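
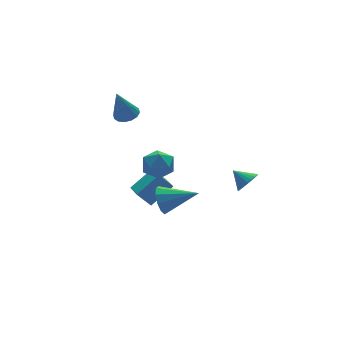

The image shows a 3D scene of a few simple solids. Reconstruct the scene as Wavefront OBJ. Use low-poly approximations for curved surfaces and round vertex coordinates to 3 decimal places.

v -1.612 -3.128 -0.696
v -1.191 -2.93 -1.383
v -0.128 -4.092 -0.064
v -1.104 -2.565 -1.033
v -1.211 -2.416 -0.554
v -1.471 -2.538 -0.129
v -1.785 -2.886 0.079
v -2.034 -3.326 -0.009
v -2.121 -3.691 -0.36
v -2.014 -3.84 -0.838
v -1.754 -3.717 -1.263
v -1.439 -3.37 -1.471
v -0.51 0.119 -3.707
v -1.058 0.592 -3.002
v -0.047 1.76 -4.45
v -0.594 2.233 -3.745
v 0.774 0.187 -2.755
v 0.227 0.66 -2.05
v 1.238 1.828 -3.498
v 0.69 2.301 -2.793
v -0.52 2.708 1.559
v 0.131 2.628 1.774
v -1.1 2.612 3.281
v 0.076 2.981 1.775
v -0.139 3.261 1.718
v -0.455 3.392 1.618
v -0.789 3.34 1.503
v -1.051 3.119 1.402
v -1.17 2.787 1.344
v -1.115 2.435 1.343
v -0.901 2.155 1.4
v -0.584 2.023 1.499
v -0.25 2.075 1.615
v 0.012 2.296 1.715
v -1.414 -0.82 -0.256
v -0.827 -0.134 -0.106
v -0.473 -1.766 0.386
v 0.114 -1.08 0.536
v -0.677 -1.114 0.994
v -1.259 -0.529 0.597
v -0.041 -1.371 -0.317
v -0.623 -0.786 -0.714
v 0.021 -0.475 -0.144
v -0.372 -0.316 0.667
v -0.928 -1.584 -0.387
v -1.321 -1.425 0.424
v 2.403 -4.358 -0.026
v 2.896 -3.933 -0.254
v 1.997 -3.602 0.506
v 2.708 -3.901 -0.443
v 2.473 -3.938 -0.569
v 2.227 -4.039 -0.613
v 2.008 -4.189 -0.567
v 1.849 -4.365 -0.438
v 1.775 -4.539 -0.248
v 1.796 -4.686 -0.023
v 1.909 -4.783 0.201
v 2.098 -4.815 0.391
v 2.333 -4.778 0.517
v 2.578 -4.677 0.56
v 2.797 -4.527 0.514
v 2.956 -4.351 0.386
v 3.031 -4.177 0.195
v 3.01 -4.03 -0.03
f 2 1 4
f 2 4 3
f 4 1 5
f 4 5 3
f 5 1 6
f 5 6 3
f 6 1 7
f 6 7 3
f 7 1 8
f 7 8 3
f 8 1 9
f 8 9 3
f 9 1 10
f 9 10 3
f 10 1 11
f 10 11 3
f 11 1 12
f 11 12 3
f 12 1 2
f 12 2 3
f 14 16 13
f 17 14 13
f 13 16 15
f 15 17 13
f 14 20 16
f 18 14 17
f 18 20 14
f 16 20 15
f 19 17 15
f 15 20 19
f 19 18 17
f 20 18 19
f 22 21 24
f 22 24 23
f 24 21 25
f 24 25 23
f 25 21 26
f 25 26 23
f 26 21 27
f 26 27 23
f 27 21 28
f 27 28 23
f 28 21 29
f 28 29 23
f 29 21 30
f 29 30 23
f 30 21 31
f 30 31 23
f 31 21 32
f 31 32 23
f 32 21 33
f 32 33 23
f 33 21 34
f 33 34 23
f 34 21 22
f 34 22 23
f 35 46 40
f 35 40 36
f 35 36 42
f 35 42 45
f 35 45 46
f 36 40 44
f 40 46 39
f 46 45 37
f 45 42 41
f 42 36 43
f 38 44 39
f 38 39 37
f 38 37 41
f 38 41 43
f 38 43 44
f 39 44 40
f 37 39 46
f 41 37 45
f 43 41 42
f 44 43 36
f 48 47 50
f 48 50 49
f 50 47 51
f 50 51 49
f 51 47 52
f 51 52 49
f 52 47 53
f 52 53 49
f 53 47 54
f 53 54 49
f 54 47 55
f 54 55 49
f 55 47 56
f 55 56 49
f 56 47 57
f 56 57 49
f 57 47 58
f 57 58 49
f 58 47 59
f 58 59 49
f 59 47 60
f 59 60 49
f 60 47 61
f 60 61 49
f 61 47 62
f 61 62 49
f 62 47 63
f 62 63 49
f 63 47 64
f 63 64 49
f 64 47 48
f 64 48 49



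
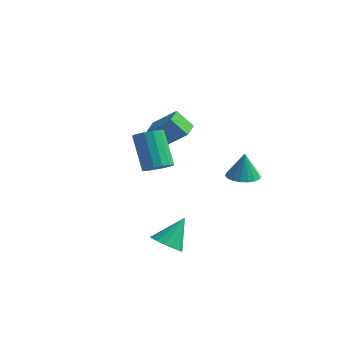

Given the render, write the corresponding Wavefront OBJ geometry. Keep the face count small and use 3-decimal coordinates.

v 3.81 -3.224 -2.118
v 4.356 -2.864 -2.525
v 4.05 -2.236 -0.922
v 4.047 -2.683 -2.612
v 3.684 -2.626 -2.587
v 3.35 -2.705 -2.454
v 3.121 -2.904 -2.244
v 3.05 -3.175 -2.006
v 3.153 -3.458 -1.793
v 3.406 -3.687 -1.655
v 3.752 -3.81 -1.623
v 4.111 -3.799 -1.704
v 4.401 -3.656 -1.881
v 4.556 -3.413 -2.112
v 4.54 -3.128 -2.344
v 2.988 -2.629 1.918
v 3.576 -2.618 2.279
v 2.64 -2.019 3.783
v 2.052 -2.031 3.422
v 3.55 -2.293 2.134
v 2.614 -1.694 3.638
v 3.374 -2.058 1.931
v 2.438 -1.459 3.435
v 3.095 -1.976 1.724
v 2.159 -1.377 3.228
v 2.786 -2.069 1.569
v 1.851 -1.47 3.074
v 2.532 -2.312 1.508
v 1.596 -1.713 3.012
v 2.4 -2.641 1.557
v 1.464 -2.042 3.061
v 2.426 -2.966 1.702
v 1.49 -2.367 3.206
v 2.602 -3.201 1.905
v 1.666 -2.602 3.409
v 2.881 -3.283 2.112
v 1.945 -2.684 3.616
v 3.189 -3.19 2.266
v 2.254 -2.591 3.771
v 3.444 -2.947 2.328
v 2.508 -2.348 3.832
v 3.805 2.565 -0.738
v 4.57 2.719 -0.756
v 3.815 2.675 0.618
v 4.427 3.034 -0.78
v 4.161 3.257 -0.796
v 3.824 3.342 -0.801
v 3.484 3.274 -0.793
v 3.207 3.065 -0.774
v 3.049 2.757 -0.748
v 3.041 2.411 -0.72
v 3.184 2.095 -0.695
v 3.45 1.873 -0.679
v 3.786 1.788 -0.675
v 4.126 1.856 -0.683
v 4.403 2.065 -0.701
v 4.561 2.373 -0.728
v 0.118 0.527 1.796
v 1.215 0.769 2.76
v -0.155 1.368 1.896
v 0.942 1.61 2.86
v 0.798 0.85 0.94
v 1.895 1.092 1.904
v 0.525 1.691 1.04
v 1.622 1.933 2.004
f 2 1 4
f 2 4 3
f 4 1 5
f 4 5 3
f 5 1 6
f 5 6 3
f 6 1 7
f 6 7 3
f 7 1 8
f 7 8 3
f 8 1 9
f 8 9 3
f 9 1 10
f 9 10 3
f 10 1 11
f 10 11 3
f 11 1 12
f 11 12 3
f 12 1 13
f 12 13 3
f 13 1 14
f 13 14 3
f 14 1 15
f 14 15 3
f 15 1 2
f 15 2 3
f 17 16 20
f 17 20 18
f 18 20 21
f 18 21 19
f 20 16 22
f 20 22 21
f 21 22 23
f 21 23 19
f 22 16 24
f 22 24 23
f 23 24 25
f 23 25 19
f 24 16 26
f 24 26 25
f 25 26 27
f 25 27 19
f 26 16 28
f 26 28 27
f 27 28 29
f 27 29 19
f 28 16 30
f 28 30 29
f 29 30 31
f 29 31 19
f 30 16 32
f 30 32 31
f 31 32 33
f 31 33 19
f 32 16 34
f 32 34 33
f 33 34 35
f 33 35 19
f 34 16 36
f 34 36 35
f 35 36 37
f 35 37 19
f 36 16 38
f 36 38 37
f 37 38 39
f 37 39 19
f 38 16 40
f 38 40 39
f 39 40 41
f 39 41 19
f 40 16 17
f 40 17 41
f 41 17 18
f 41 18 19
f 43 42 45
f 43 45 44
f 45 42 46
f 45 46 44
f 46 42 47
f 46 47 44
f 47 42 48
f 47 48 44
f 48 42 49
f 48 49 44
f 49 42 50
f 49 50 44
f 50 42 51
f 50 51 44
f 51 42 52
f 51 52 44
f 52 42 53
f 52 53 44
f 53 42 54
f 53 54 44
f 54 42 55
f 54 55 44
f 55 42 56
f 55 56 44
f 56 42 57
f 56 57 44
f 57 42 43
f 57 43 44
f 59 61 58
f 62 59 58
f 58 61 60
f 60 62 58
f 59 65 61
f 63 59 62
f 63 65 59
f 61 65 60
f 64 62 60
f 60 65 64
f 64 63 62
f 65 63 64



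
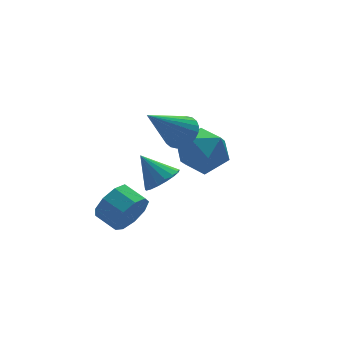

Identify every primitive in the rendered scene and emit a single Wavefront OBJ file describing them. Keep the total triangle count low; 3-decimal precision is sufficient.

v 0.484 -0.857 1.847
v 1.058 -0.399 1.757
v 0.036 -0.103 2.833
v 0.809 -0.266 1.542
v 0.485 -0.269 1.398
v 0.162 -0.406 1.356
v -0.088 -0.647 1.427
v -0.207 -0.936 1.594
v -0.168 -1.207 1.818
v 0.021 -1.397 2.05
v 0.316 -1.464 2.234
v 0.649 -1.392 2.33
v 0.944 -1.197 2.315
v 1.134 -0.925 2.193
v 1.175 -0.636 1.991
v 0.216 0.913 -1.034
v 0.522 1.278 -1.786
v 0.19 2.192 -1.477
v -0.116 1.827 -0.726
v -0.054 1.095 -1.863
v -0.385 2.009 -1.554
v -0.503 0.827 -1.552
v -0.835 1.741 -1.243
v -0.616 0.599 -0.999
v -0.948 1.513 -0.69
v -0.34 0.518 -0.462
v -0.672 1.432 -0.154
v 0.196 0.622 -0.193
v -0.135 1.536 0.115
v 0.742 0.862 -0.318
v 0.41 1.776 -0.009
v 1.041 1.126 -0.778
v 0.709 2.04 -0.469
v 0.954 1.29 -1.358
v 0.623 2.204 -1.049
v 2.298 0.951 2.654
v 2.82 1.082 3.191
v 0.802 0.789 4.146
v 2.729 1.357 3.13
v 2.573 1.571 2.997
v 2.375 1.691 2.811
v 2.165 1.698 2.602
v 1.976 1.591 2.4
v 1.835 1.387 2.237
v 1.766 1.116 2.137
v 1.777 0.821 2.117
v 1.867 0.545 2.177
v 2.024 0.331 2.311
v 2.222 0.212 2.496
v 2.431 0.205 2.706
v 2.621 0.312 2.907
v 2.761 0.516 3.07
v 2.831 0.786 3.17
v 3.005 2.537 0.933
v 3.957 2.366 1.507
v 3.343 1.054 -0.067
v 4.295 0.883 0.507
v 3.3 0.742 1.013
v 3.091 1.659 1.631
v 4.209 1.761 -0.191
v 4 2.678 0.427
v 4.701 1.887 0.813
v 4.139 1.257 1.557
v 3.161 2.163 -0.117
v 2.599 1.533 0.627
f 2 1 4
f 2 4 3
f 4 1 5
f 4 5 3
f 5 1 6
f 5 6 3
f 6 1 7
f 6 7 3
f 7 1 8
f 7 8 3
f 8 1 9
f 8 9 3
f 9 1 10
f 9 10 3
f 10 1 11
f 10 11 3
f 11 1 12
f 11 12 3
f 12 1 13
f 12 13 3
f 13 1 14
f 13 14 3
f 14 1 15
f 14 15 3
f 15 1 2
f 15 2 3
f 17 16 20
f 17 20 18
f 18 20 21
f 18 21 19
f 20 16 22
f 20 22 21
f 21 22 23
f 21 23 19
f 22 16 24
f 22 24 23
f 23 24 25
f 23 25 19
f 24 16 26
f 24 26 25
f 25 26 27
f 25 27 19
f 26 16 28
f 26 28 27
f 27 28 29
f 27 29 19
f 28 16 30
f 28 30 29
f 29 30 31
f 29 31 19
f 30 16 32
f 30 32 31
f 31 32 33
f 31 33 19
f 32 16 34
f 32 34 33
f 33 34 35
f 33 35 19
f 34 16 17
f 34 17 35
f 35 17 18
f 35 18 19
f 37 36 39
f 37 39 38
f 39 36 40
f 39 40 38
f 40 36 41
f 40 41 38
f 41 36 42
f 41 42 38
f 42 36 43
f 42 43 38
f 43 36 44
f 43 44 38
f 44 36 45
f 44 45 38
f 45 36 46
f 45 46 38
f 46 36 47
f 46 47 38
f 47 36 48
f 47 48 38
f 48 36 49
f 48 49 38
f 49 36 50
f 49 50 38
f 50 36 51
f 50 51 38
f 51 36 52
f 51 52 38
f 52 36 53
f 52 53 38
f 53 36 37
f 53 37 38
f 54 65 59
f 54 59 55
f 54 55 61
f 54 61 64
f 54 64 65
f 55 59 63
f 59 65 58
f 65 64 56
f 64 61 60
f 61 55 62
f 57 63 58
f 57 58 56
f 57 56 60
f 57 60 62
f 57 62 63
f 58 63 59
f 56 58 65
f 60 56 64
f 62 60 61
f 63 62 55



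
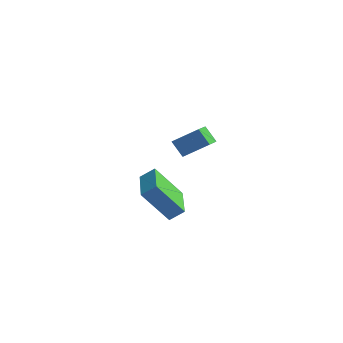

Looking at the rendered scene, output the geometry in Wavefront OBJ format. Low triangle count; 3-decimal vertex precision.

v 0.384 3.622 -2.159
v -0.625 3.011 -0.619
v 0.932 3.959 -1.667
v -0.076 3.348 -0.126
v 1.416 1.932 -2.154
v 0.408 1.321 -0.613
v 1.965 2.269 -1.661
v 0.956 1.658 -0.121
v 2.899 -0.519 4.009
v 3.844 -0.06 4.722
v 2.665 0.499 3.664
v 3.61 0.958 4.377
v 3.45 -0.618 3.343
v 4.395 -0.159 4.056
v 3.216 0.4 2.998
v 4.161 0.859 3.711
f 2 4 1
f 5 2 1
f 1 4 3
f 3 5 1
f 2 8 4
f 6 2 5
f 6 8 2
f 4 8 3
f 7 5 3
f 3 8 7
f 7 6 5
f 8 6 7
f 10 12 9
f 13 10 9
f 9 12 11
f 11 13 9
f 10 16 12
f 14 10 13
f 14 16 10
f 12 16 11
f 15 13 11
f 11 16 15
f 15 14 13
f 16 14 15



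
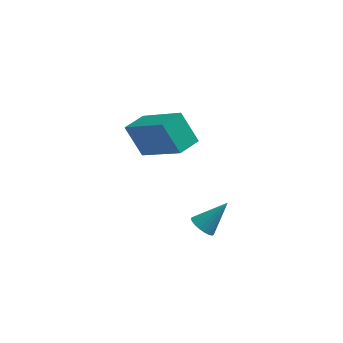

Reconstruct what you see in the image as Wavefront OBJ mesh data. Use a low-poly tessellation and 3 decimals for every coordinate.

v -2.863 -1.495 1.401
v -3.475 -1.03 2.425
v -2.311 -0.81 1.42
v -2.924 -0.345 2.444
v -1.516 -2.615 2.716
v -2.129 -2.15 3.74
v -0.965 -1.93 2.735
v -1.577 -1.465 3.759
v -0.786 -2.458 -1.459
v -0.452 -2.813 -1.572
v 0.026 -1.982 -0.561
v -0.398 -2.66 -1.702
v -0.411 -2.472 -1.79
v -0.489 -2.281 -1.82
v -0.618 -2.121 -1.788
v -0.776 -2.02 -1.699
v -0.936 -1.994 -1.569
v -1.07 -2.048 -1.419
v -1.154 -2.174 -1.276
v -1.175 -2.348 -1.165
v -1.129 -2.541 -1.104
v -1.023 -2.72 -1.105
v -0.876 -2.854 -1.167
v -0.713 -2.919 -1.279
v -0.564 -2.904 -1.423
f 2 4 1
f 5 2 1
f 1 4 3
f 3 5 1
f 2 8 4
f 6 2 5
f 6 8 2
f 4 8 3
f 7 5 3
f 3 8 7
f 7 6 5
f 8 6 7
f 10 9 12
f 10 12 11
f 12 9 13
f 12 13 11
f 13 9 14
f 13 14 11
f 14 9 15
f 14 15 11
f 15 9 16
f 15 16 11
f 16 9 17
f 16 17 11
f 17 9 18
f 17 18 11
f 18 9 19
f 18 19 11
f 19 9 20
f 19 20 11
f 20 9 21
f 20 21 11
f 21 9 22
f 21 22 11
f 22 9 23
f 22 23 11
f 23 9 24
f 23 24 11
f 24 9 25
f 24 25 11
f 25 9 10
f 25 10 11



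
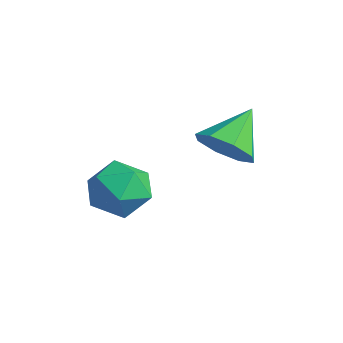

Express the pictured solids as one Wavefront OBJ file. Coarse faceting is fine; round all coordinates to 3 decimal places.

v -4.355 0.76 -2.974
v -3.334 0.993 -3.557
v -3.446 -0.593 -1.923
v -2.425 -0.36 -2.506
v -2.882 0.45 -1.751
v -3.444 1.287 -2.4
v -3.336 -0.887 -3.08
v -3.898 -0.05 -3.729
v -2.704 -0.025 -3.622
v -2.423 0.801 -2.801
v -4.357 -0.401 -2.679
v -4.076 0.425 -1.858
v -1.647 2.973 -0.862
v -1.022 3.657 -1.417
v -2.173 4.347 0.242
v -1.789 3.61 -1.723
v -2.472 3.19 -1.525
v -2.672 2.642 -0.939
v -2.272 2.288 -0.308
v -1.506 2.335 -0.002
v -0.822 2.756 -0.2
v -0.622 3.304 -0.786
f 1 12 6
f 1 6 2
f 1 2 8
f 1 8 11
f 1 11 12
f 2 6 10
f 6 12 5
f 12 11 3
f 11 8 7
f 8 2 9
f 4 10 5
f 4 5 3
f 4 3 7
f 4 7 9
f 4 9 10
f 5 10 6
f 3 5 12
f 7 3 11
f 9 7 8
f 10 9 2
f 14 13 16
f 14 16 15
f 16 13 17
f 16 17 15
f 17 13 18
f 17 18 15
f 18 13 19
f 18 19 15
f 19 13 20
f 19 20 15
f 20 13 21
f 20 21 15
f 21 13 22
f 21 22 15
f 22 13 14
f 22 14 15



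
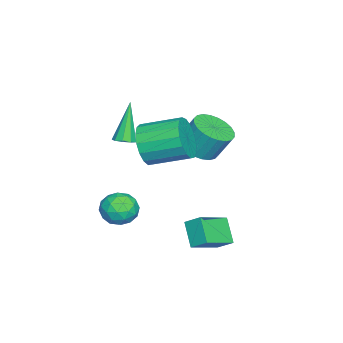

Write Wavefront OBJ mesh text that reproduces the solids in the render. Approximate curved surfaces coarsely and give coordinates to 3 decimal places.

v 0.531 -1.722 3.178
v 1.068 -1.96 4.072
v 0.866 -0.216 4.657
v 0.329 0.022 3.762
v 1.433 -1.808 3.747
v 1.231 -0.065 4.331
v 1.592 -1.637 3.291
v 1.39 0.107 3.876
v 1.507 -1.485 2.809
v 1.305 0.258 3.394
v 1.199 -1.388 2.412
v 0.997 0.356 2.996
v 0.738 -1.367 2.19
v 0.536 0.377 2.774
v 0.23 -1.427 2.194
v 0.028 0.317 2.779
v -0.21 -1.555 2.424
v -0.412 0.189 3.009
v -0.48 -1.721 2.826
v -0.682 0.022 3.411
v -0.518 -1.887 3.309
v -0.72 -0.144 3.894
v -0.316 -2.016 3.762
v -0.518 -0.272 4.347
v 0.08 -2.077 4.081
v -0.122 -0.333 4.665
v 0.58 -2.057 4.193
v 0.378 -0.313 4.777
v 2.339 0.466 0.033
v 2.486 1.166 0.545
v 1.075 1.243 -0.665
v 1.222 1.943 -0.153
v 3.138 0.957 -0.867
v 3.285 1.657 -0.355
v 1.874 1.734 -1.565
v 2.021 2.434 -1.053
v -2.634 -0.343 1.483
v -1.992 0.332 1.119
v -2.024 1.038 2.374
v -2.666 0.363 2.737
v -2.334 0.491 1.021
v -2.366 1.198 2.275
v -2.722 0.524 0.992
v -2.753 1.23 2.247
v -3.096 0.425 1.039
v -3.128 1.131 2.293
v -3.4 0.209 1.153
v -3.432 0.915 2.407
v -3.588 -0.092 1.317
v -3.62 0.614 2.572
v -3.63 -0.43 1.506
v -3.662 0.276 2.761
v -3.521 -0.755 1.692
v -3.553 -0.049 2.947
v -3.276 -1.018 1.846
v -3.308 -0.312 3.101
v -2.934 -1.178 1.945
v -2.966 -0.471 3.199
v -2.547 -1.21 1.973
v -2.578 -0.504 3.228
v -2.172 -1.111 1.927
v -2.204 -0.405 3.181
v -1.868 -0.895 1.813
v -1.9 -0.189 3.067
v -1.68 -0.594 1.648
v -1.712 0.112 2.903
v -1.638 -0.256 1.459
v -1.67 0.45 2.714
v -1.747 0.069 1.273
v -1.779 0.775 2.528
v -1.129 -3.147 2.233
v -0.651 -3.077 2.45
v -1.991 -3.133 4.127
v -0.803 -2.756 2.379
v -1.108 -2.618 2.239
v -1.423 -2.727 2.097
v -1.6 -3.033 2.018
v -1.557 -3.393 2.04
v -1.314 -3.637 2.153
v -0.985 -3.652 2.303
v -0.723 -3.431 2.42
v 1.191 -1.874 -0.784
v 1.782 -2.075 -0.144
v 0.678 -3.225 -0.736
v 1.269 -3.426 -0.096
v 0.593 -2.868 0.079
v 0.91 -2.033 0.05
v 1.55 -3.267 -0.93
v 1.867 -2.432 -0.959
v 2.003 -2.936 -0.234
v 1.412 -2.69 0.389
v 1.048 -2.61 -1.269
v 0.457 -2.364 -0.646
v 1.531 -1.856 -0.468
v 0.929 -3.444 -0.412
v 0.531 -3.116 -0.309
v 0.879 -3.235 0.067
v 1.019 -1.831 -0.354
v 1.366 -1.95 0.022
v 0.668 -2.416 0.153
v 1.094 -3.35 -0.902
v 1.441 -3.469 -0.526
v 1.581 -2.065 -0.947
v 1.929 -2.184 -0.571
v 1.792 -2.884 -1.033
v 2.009 -2.48 -0.145
v 1.707 -3.275 -0.117
v 1.873 -3.181 -0.607
v 2.059 -2.69 -0.624
v 1.661 -2.336 0.222
v 1.36 -3.13 0.249
v 0.963 -2.802 0.352
v 1.149 -2.311 0.335
v 1.792 -2.842 0.169
v 1.1 -2.17 -1.129
v 0.799 -2.964 -1.102
v 1.311 -2.989 -1.215
v 1.497 -2.498 -1.232
v 0.753 -2.025 -0.763
v 0.451 -2.82 -0.735
v 0.401 -2.61 -0.256
v 0.587 -2.119 -0.273
v 0.668 -2.458 -1.049
f 2 1 5
f 2 5 3
f 3 5 6
f 3 6 4
f 5 1 7
f 5 7 6
f 6 7 8
f 6 8 4
f 7 1 9
f 7 9 8
f 8 9 10
f 8 10 4
f 9 1 11
f 9 11 10
f 10 11 12
f 10 12 4
f 11 1 13
f 11 13 12
f 12 13 14
f 12 14 4
f 13 1 15
f 13 15 14
f 14 15 16
f 14 16 4
f 15 1 17
f 15 17 16
f 16 17 18
f 16 18 4
f 17 1 19
f 17 19 18
f 18 19 20
f 18 20 4
f 19 1 21
f 19 21 20
f 20 21 22
f 20 22 4
f 21 1 23
f 21 23 22
f 22 23 24
f 22 24 4
f 23 1 25
f 23 25 24
f 24 25 26
f 24 26 4
f 25 1 27
f 25 27 26
f 26 27 28
f 26 28 4
f 27 1 2
f 27 2 28
f 28 2 3
f 28 3 4
f 30 32 29
f 33 30 29
f 29 32 31
f 31 33 29
f 30 36 32
f 34 30 33
f 34 36 30
f 32 36 31
f 35 33 31
f 31 36 35
f 35 34 33
f 36 34 35
f 38 37 41
f 38 41 39
f 39 41 42
f 39 42 40
f 41 37 43
f 41 43 42
f 42 43 44
f 42 44 40
f 43 37 45
f 43 45 44
f 44 45 46
f 44 46 40
f 45 37 47
f 45 47 46
f 46 47 48
f 46 48 40
f 47 37 49
f 47 49 48
f 48 49 50
f 48 50 40
f 49 37 51
f 49 51 50
f 50 51 52
f 50 52 40
f 51 37 53
f 51 53 52
f 52 53 54
f 52 54 40
f 53 37 55
f 53 55 54
f 54 55 56
f 54 56 40
f 55 37 57
f 55 57 56
f 56 57 58
f 56 58 40
f 57 37 59
f 57 59 58
f 58 59 60
f 58 60 40
f 59 37 61
f 59 61 60
f 60 61 62
f 60 62 40
f 61 37 63
f 61 63 62
f 62 63 64
f 62 64 40
f 63 37 65
f 63 65 64
f 64 65 66
f 64 66 40
f 65 37 67
f 65 67 66
f 66 67 68
f 66 68 40
f 67 37 69
f 67 69 68
f 68 69 70
f 68 70 40
f 69 37 38
f 69 38 70
f 70 38 39
f 70 39 40
f 72 71 74
f 72 74 73
f 74 71 75
f 74 75 73
f 75 71 76
f 75 76 73
f 76 71 77
f 76 77 73
f 77 71 78
f 77 78 73
f 78 71 79
f 78 79 73
f 79 71 80
f 79 80 73
f 80 71 81
f 80 81 73
f 81 71 72
f 81 72 73
f 82 119 98
f 119 93 122
f 98 122 87
f 119 122 98
f 82 98 94
f 98 87 99
f 94 99 83
f 98 99 94
f 82 94 103
f 94 83 104
f 103 104 89
f 94 104 103
f 82 103 115
f 103 89 118
f 115 118 92
f 103 118 115
f 82 115 119
f 115 92 123
f 119 123 93
f 115 123 119
f 83 99 110
f 99 87 113
f 110 113 91
f 99 113 110
f 87 122 100
f 122 93 121
f 100 121 86
f 122 121 100
f 93 123 120
f 123 92 116
f 120 116 84
f 123 116 120
f 92 118 117
f 118 89 105
f 117 105 88
f 118 105 117
f 89 104 109
f 104 83 106
f 109 106 90
f 104 106 109
f 85 111 97
f 111 91 112
f 97 112 86
f 111 112 97
f 85 97 95
f 97 86 96
f 95 96 84
f 97 96 95
f 85 95 102
f 95 84 101
f 102 101 88
f 95 101 102
f 85 102 107
f 102 88 108
f 107 108 90
f 102 108 107
f 85 107 111
f 107 90 114
f 111 114 91
f 107 114 111
f 86 112 100
f 112 91 113
f 100 113 87
f 112 113 100
f 84 96 120
f 96 86 121
f 120 121 93
f 96 121 120
f 88 101 117
f 101 84 116
f 117 116 92
f 101 116 117
f 90 108 109
f 108 88 105
f 109 105 89
f 108 105 109
f 91 114 110
f 114 90 106
f 110 106 83
f 114 106 110



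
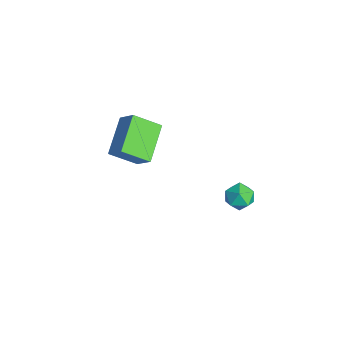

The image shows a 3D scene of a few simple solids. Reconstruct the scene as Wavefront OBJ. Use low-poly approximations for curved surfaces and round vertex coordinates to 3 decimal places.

v 2.706 2.982 -0.497
v 3.321 2.989 -0.132
v 2.939 1.911 -0.868
v 3.554 1.918 -0.503
v 2.931 1.9 -0.153
v 2.786 2.562 0.076
v 3.474 2.338 -1.076
v 3.329 3 -0.847
v 3.795 2.591 -0.49
v 3.459 2.321 0.081
v 2.801 2.579 -1.081
v 2.465 2.309 -0.51
v -1.749 -1.758 -1.205
v -3.192 -0.819 -0.332
v -1.476 -0.565 -2.037
v -2.918 0.375 -1.164
v -1.022 -1.375 -0.416
v -2.464 -0.435 0.457
v -0.748 -0.181 -1.248
v -2.191 0.758 -0.375
f 1 12 6
f 1 6 2
f 1 2 8
f 1 8 11
f 1 11 12
f 2 6 10
f 6 12 5
f 12 11 3
f 11 8 7
f 8 2 9
f 4 10 5
f 4 5 3
f 4 3 7
f 4 7 9
f 4 9 10
f 5 10 6
f 3 5 12
f 7 3 11
f 9 7 8
f 10 9 2
f 14 16 13
f 17 14 13
f 13 16 15
f 15 17 13
f 14 20 16
f 18 14 17
f 18 20 14
f 16 20 15
f 19 17 15
f 15 20 19
f 19 18 17
f 20 18 19



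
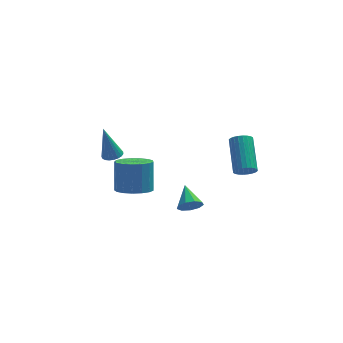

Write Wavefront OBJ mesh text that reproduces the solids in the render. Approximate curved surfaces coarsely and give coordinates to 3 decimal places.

v -2.201 -0.181 -0.854
v -1.491 0.361 -1.146
v -1.429 1.103 0.382
v -2.139 0.561 0.674
v -1.858 0.6 -1.248
v -1.796 1.343 0.28
v -2.304 0.661 -1.259
v -2.242 1.403 0.269
v -2.726 0.528 -1.178
v -2.664 1.271 0.351
v -3.028 0.233 -1.022
v -2.966 0.976 0.506
v -3.14 -0.157 -0.828
v -3.078 0.586 0.7
v -3.038 -0.552 -0.64
v -2.976 0.19 0.888
v -2.743 -0.863 -0.501
v -2.681 -0.121 1.027
v -2.325 -1.017 -0.443
v -2.263 -0.275 1.085
v -1.878 -0.98 -0.479
v -1.816 -0.238 1.049
v -1.505 -0.76 -0.601
v -1.443 -0.018 0.927
v -1.291 -0.407 -0.781
v -1.23 0.335 0.747
v -1.286 -0.003 -0.978
v -1.224 0.74 0.55
v 0.599 0.85 -3.079
v 0.789 0.552 -2.499
v 0.441 2.03 -2.421
v 1.161 0.724 -2.718
v 1.27 0.956 -3.107
v 1.065 1.138 -3.482
v 0.642 1.186 -3.669
v 0.199 1.077 -3.58
v -0.057 0.861 -3.257
v -0.006 0.641 -2.851
v 0.328 0.519 -2.551
v 2.721 -3.244 2.556
v 3.15 -3.445 2.873
v 3.127 -1.837 3.922
v 2.699 -1.636 3.604
v 3.261 -3.339 2.713
v 3.239 -1.731 3.761
v 3.29 -3.218 2.528
v 3.268 -1.61 3.577
v 3.232 -3.102 2.348
v 3.21 -1.493 3.396
v 3.097 -3.006 2.199
v 3.075 -1.398 3.248
v 2.904 -2.948 2.105
v 2.882 -1.339 3.153
v 2.684 -2.934 2.079
v 2.662 -1.326 3.128
v 2.469 -2.967 2.126
v 2.447 -1.359 3.174
v 2.293 -3.043 2.238
v 2.27 -1.435 3.287
v 2.181 -3.149 2.399
v 2.159 -1.541 3.447
v 2.152 -3.27 2.583
v 2.13 -1.662 3.632
v 2.21 -3.387 2.764
v 2.188 -1.778 3.812
v 2.345 -3.482 2.912
v 2.323 -1.874 3.961
v 2.538 -3.541 3.007
v 2.516 -1.932 4.055
v 2.758 -3.554 3.032
v 2.736 -1.946 4.081
v 2.973 -3.521 2.986
v 2.951 -1.913 4.034
v -3.008 3.929 -1.33
v -2.575 3.593 -1.211
v -3.432 4.051 0.57
v -2.477 3.804 -1.203
v -2.47 4.036 -1.216
v -2.556 4.25 -1.249
v -2.72 4.408 -1.296
v -2.934 4.484 -1.349
v -3.161 4.463 -1.398
v -3.361 4.35 -1.436
v -3.5 4.164 -1.455
v -3.554 3.938 -1.452
v -3.513 3.709 -1.429
v -3.385 3.519 -1.388
v -3.192 3.4 -1.337
v -2.967 3.372 -1.285
v -2.749 3.44 -1.24
f 2 1 5
f 2 5 3
f 3 5 6
f 3 6 4
f 5 1 7
f 5 7 6
f 6 7 8
f 6 8 4
f 7 1 9
f 7 9 8
f 8 9 10
f 8 10 4
f 9 1 11
f 9 11 10
f 10 11 12
f 10 12 4
f 11 1 13
f 11 13 12
f 12 13 14
f 12 14 4
f 13 1 15
f 13 15 14
f 14 15 16
f 14 16 4
f 15 1 17
f 15 17 16
f 16 17 18
f 16 18 4
f 17 1 19
f 17 19 18
f 18 19 20
f 18 20 4
f 19 1 21
f 19 21 20
f 20 21 22
f 20 22 4
f 21 1 23
f 21 23 22
f 22 23 24
f 22 24 4
f 23 1 25
f 23 25 24
f 24 25 26
f 24 26 4
f 25 1 27
f 25 27 26
f 26 27 28
f 26 28 4
f 27 1 2
f 27 2 28
f 28 2 3
f 28 3 4
f 30 29 32
f 30 32 31
f 32 29 33
f 32 33 31
f 33 29 34
f 33 34 31
f 34 29 35
f 34 35 31
f 35 29 36
f 35 36 31
f 36 29 37
f 36 37 31
f 37 29 38
f 37 38 31
f 38 29 39
f 38 39 31
f 39 29 30
f 39 30 31
f 41 40 44
f 41 44 42
f 42 44 45
f 42 45 43
f 44 40 46
f 44 46 45
f 45 46 47
f 45 47 43
f 46 40 48
f 46 48 47
f 47 48 49
f 47 49 43
f 48 40 50
f 48 50 49
f 49 50 51
f 49 51 43
f 50 40 52
f 50 52 51
f 51 52 53
f 51 53 43
f 52 40 54
f 52 54 53
f 53 54 55
f 53 55 43
f 54 40 56
f 54 56 55
f 55 56 57
f 55 57 43
f 56 40 58
f 56 58 57
f 57 58 59
f 57 59 43
f 58 40 60
f 58 60 59
f 59 60 61
f 59 61 43
f 60 40 62
f 60 62 61
f 61 62 63
f 61 63 43
f 62 40 64
f 62 64 63
f 63 64 65
f 63 65 43
f 64 40 66
f 64 66 65
f 65 66 67
f 65 67 43
f 66 40 68
f 66 68 67
f 67 68 69
f 67 69 43
f 68 40 70
f 68 70 69
f 69 70 71
f 69 71 43
f 70 40 72
f 70 72 71
f 71 72 73
f 71 73 43
f 72 40 41
f 72 41 73
f 73 41 42
f 73 42 43
f 75 74 77
f 75 77 76
f 77 74 78
f 77 78 76
f 78 74 79
f 78 79 76
f 79 74 80
f 79 80 76
f 80 74 81
f 80 81 76
f 81 74 82
f 81 82 76
f 82 74 83
f 82 83 76
f 83 74 84
f 83 84 76
f 84 74 85
f 84 85 76
f 85 74 86
f 85 86 76
f 86 74 87
f 86 87 76
f 87 74 88
f 87 88 76
f 88 74 89
f 88 89 76
f 89 74 90
f 89 90 76
f 90 74 75
f 90 75 76



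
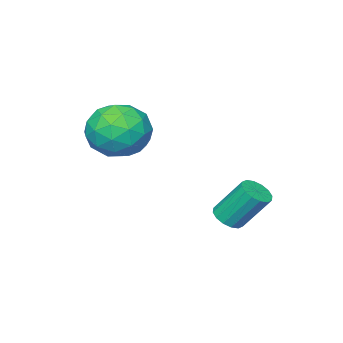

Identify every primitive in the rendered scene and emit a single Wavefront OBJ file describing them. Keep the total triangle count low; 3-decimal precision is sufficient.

v 0.769 1.975 -0.272
v 1.307 2.011 -0.12
v 0.909 2.8 1.104
v 0.371 2.765 0.952
v 1.26 2.244 -0.286
v 0.862 3.033 0.939
v 1.082 2.406 -0.448
v 0.684 3.195 0.777
v 0.82 2.452 -0.563
v 0.421 3.241 0.662
v 0.544 2.37 -0.6
v 0.146 3.159 0.625
v 0.329 2.183 -0.549
v -0.07 2.972 0.675
v 0.231 1.94 -0.424
v -0.167 2.729 0.8
v 0.278 1.707 -0.259
v -0.12 2.496 0.966
v 0.456 1.545 -0.097
v 0.058 2.334 1.128
v 0.719 1.499 0.018
v 0.32 2.288 1.243
v 0.994 1.581 0.055
v 0.596 2.37 1.28
v 1.21 1.768 0.005
v 0.811 2.557 1.229
v 2.143 0.101 3.401
v 3.01 0.75 3.435
v 3.19 -1.29 3.205
v 4.057 -0.641 3.239
v 3.46 -0.795 4.13
v 2.813 0.065 4.251
v 3.387 -0.605 2.389
v 2.74 0.255 2.51
v 3.779 0.313 2.81
v 3.824 0.196 3.886
v 2.376 -0.736 2.754
v 2.421 -0.853 3.83
v 2.484 0.548 3.435
v 3.716 -1.088 3.205
v 3.365 -1.178 3.728
v 3.874 -0.797 3.749
v 2.368 0.145 3.914
v 2.878 0.526 3.935
v 3.143 -0.382 4.343
v 3.322 -1.066 2.705
v 3.832 -0.685 2.726
v 2.326 0.257 2.891
v 2.835 0.638 2.912
v 3.057 -0.158 2.297
v 3.446 0.672 3.088
v 4.062 -0.146 2.973
v 3.668 -0.124 2.473
v 3.287 0.381 2.544
v 3.472 0.603 3.72
v 4.088 -0.215 3.605
v 3.737 -0.305 4.129
v 3.356 0.2 4.2
v 3.925 0.346 3.353
v 2.112 -0.325 3.035
v 2.728 -1.143 2.92
v 2.844 -0.74 2.44
v 2.463 -0.235 2.511
v 2.138 -0.394 3.667
v 2.754 -1.212 3.552
v 2.913 -0.921 4.096
v 2.532 -0.416 4.167
v 2.275 -0.886 3.287
f 2 1 5
f 2 5 3
f 3 5 6
f 3 6 4
f 5 1 7
f 5 7 6
f 6 7 8
f 6 8 4
f 7 1 9
f 7 9 8
f 8 9 10
f 8 10 4
f 9 1 11
f 9 11 10
f 10 11 12
f 10 12 4
f 11 1 13
f 11 13 12
f 12 13 14
f 12 14 4
f 13 1 15
f 13 15 14
f 14 15 16
f 14 16 4
f 15 1 17
f 15 17 16
f 16 17 18
f 16 18 4
f 17 1 19
f 17 19 18
f 18 19 20
f 18 20 4
f 19 1 21
f 19 21 20
f 20 21 22
f 20 22 4
f 21 1 23
f 21 23 22
f 22 23 24
f 22 24 4
f 23 1 25
f 23 25 24
f 24 25 26
f 24 26 4
f 25 1 2
f 25 2 26
f 26 2 3
f 26 3 4
f 27 64 43
f 64 38 67
f 43 67 32
f 64 67 43
f 27 43 39
f 43 32 44
f 39 44 28
f 43 44 39
f 27 39 48
f 39 28 49
f 48 49 34
f 39 49 48
f 27 48 60
f 48 34 63
f 60 63 37
f 48 63 60
f 27 60 64
f 60 37 68
f 64 68 38
f 60 68 64
f 28 44 55
f 44 32 58
f 55 58 36
f 44 58 55
f 32 67 45
f 67 38 66
f 45 66 31
f 67 66 45
f 38 68 65
f 68 37 61
f 65 61 29
f 68 61 65
f 37 63 62
f 63 34 50
f 62 50 33
f 63 50 62
f 34 49 54
f 49 28 51
f 54 51 35
f 49 51 54
f 30 56 42
f 56 36 57
f 42 57 31
f 56 57 42
f 30 42 40
f 42 31 41
f 40 41 29
f 42 41 40
f 30 40 47
f 40 29 46
f 47 46 33
f 40 46 47
f 30 47 52
f 47 33 53
f 52 53 35
f 47 53 52
f 30 52 56
f 52 35 59
f 56 59 36
f 52 59 56
f 31 57 45
f 57 36 58
f 45 58 32
f 57 58 45
f 29 41 65
f 41 31 66
f 65 66 38
f 41 66 65
f 33 46 62
f 46 29 61
f 62 61 37
f 46 61 62
f 35 53 54
f 53 33 50
f 54 50 34
f 53 50 54
f 36 59 55
f 59 35 51
f 55 51 28
f 59 51 55



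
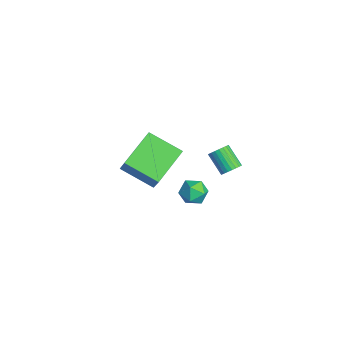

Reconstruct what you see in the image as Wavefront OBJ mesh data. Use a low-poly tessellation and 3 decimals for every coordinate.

v -2.534 -4.012 -2.823
v -3.758 -2.502 -1.976
v -1.444 -2.678 -3.624
v -2.668 -1.168 -2.777
v -1.692 -3.992 -1.643
v -2.916 -2.482 -0.796
v -0.602 -2.658 -2.444
v -1.826 -1.148 -1.597
v 3.517 -0.496 1.616
v 3.739 -0.224 1.985
v 2.885 -0.572 2.754
v 2.663 -0.844 2.384
v 3.614 -0.089 1.908
v 2.761 -0.437 2.676
v 3.475 -0.017 1.786
v 2.621 -0.365 2.554
v 3.341 -0.018 1.638
v 2.488 -0.366 2.406
v 3.235 -0.091 1.486
v 2.382 -0.439 2.255
v 3.172 -0.226 1.355
v 2.318 -0.574 2.123
v 3.161 -0.402 1.263
v 2.307 -0.75 2.031
v 3.204 -0.593 1.225
v 2.35 -0.941 1.993
v 3.295 -0.768 1.246
v 2.441 -1.116 2.015
v 3.419 -0.903 1.324
v 2.566 -1.251 2.092
v 3.559 -0.975 1.446
v 2.705 -1.323 2.214
v 3.692 -0.974 1.594
v 2.839 -1.322 2.362
v 3.798 -0.901 1.745
v 2.945 -1.249 2.514
v 3.862 -0.766 1.877
v 3.008 -1.114 2.645
v 3.873 -0.59 1.969
v 3.019 -0.938 2.737
v 3.83 -0.399 2.007
v 2.976 -0.747 2.775
v -1.504 -0.563 -3.866
v -0.985 -0.482 -3.292
v -0.715 -1.338 -4.468
v -0.196 -1.257 -3.894
v -0.861 -1.641 -3.767
v -1.348 -1.162 -3.394
v -0.352 -0.658 -4.366
v -0.839 -0.179 -3.993
v -0.273 -0.54 -3.601
v -0.587 -1.148 -3.23
v -1.113 -0.672 -4.53
v -1.427 -1.28 -4.159
f 2 4 1
f 5 2 1
f 1 4 3
f 3 5 1
f 2 8 4
f 6 2 5
f 6 8 2
f 4 8 3
f 7 5 3
f 3 8 7
f 7 6 5
f 8 6 7
f 10 9 13
f 10 13 11
f 11 13 14
f 11 14 12
f 13 9 15
f 13 15 14
f 14 15 16
f 14 16 12
f 15 9 17
f 15 17 16
f 16 17 18
f 16 18 12
f 17 9 19
f 17 19 18
f 18 19 20
f 18 20 12
f 19 9 21
f 19 21 20
f 20 21 22
f 20 22 12
f 21 9 23
f 21 23 22
f 22 23 24
f 22 24 12
f 23 9 25
f 23 25 24
f 24 25 26
f 24 26 12
f 25 9 27
f 25 27 26
f 26 27 28
f 26 28 12
f 27 9 29
f 27 29 28
f 28 29 30
f 28 30 12
f 29 9 31
f 29 31 30
f 30 31 32
f 30 32 12
f 31 9 33
f 31 33 32
f 32 33 34
f 32 34 12
f 33 9 35
f 33 35 34
f 34 35 36
f 34 36 12
f 35 9 37
f 35 37 36
f 36 37 38
f 36 38 12
f 37 9 39
f 37 39 38
f 38 39 40
f 38 40 12
f 39 9 41
f 39 41 40
f 40 41 42
f 40 42 12
f 41 9 10
f 41 10 42
f 42 10 11
f 42 11 12
f 43 54 48
f 43 48 44
f 43 44 50
f 43 50 53
f 43 53 54
f 44 48 52
f 48 54 47
f 54 53 45
f 53 50 49
f 50 44 51
f 46 52 47
f 46 47 45
f 46 45 49
f 46 49 51
f 46 51 52
f 47 52 48
f 45 47 54
f 49 45 53
f 51 49 50
f 52 51 44



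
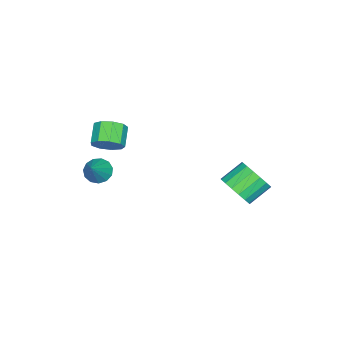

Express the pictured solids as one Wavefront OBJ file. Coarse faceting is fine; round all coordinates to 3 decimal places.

v 0.444 -2.335 0.984
v 0.981 -2.571 1.613
v 0.014 -2.882 2.324
v -0.524 -2.645 1.696
v 0.842 -2.003 1.671
v -0.126 -2.313 2.382
v 0.516 -1.59 1.408
v -0.452 -1.9 2.119
v 0.156 -1.525 0.947
v -0.811 -1.836 1.658
v -0.069 -1.84 0.503
v -1.036 -2.15 1.214
v -0.054 -2.386 0.285
v -1.021 -2.696 0.996
v 0.194 -2.908 0.394
v -0.774 -3.219 1.105
v 0.558 -3.162 0.779
v -0.409 -3.473 1.491
v 0.87 -3.029 1.261
v -0.098 -3.339 1.972
v -2.681 3.153 -2.96
v -2.212 2.814 -2.083
v -3.231 3.529 -1.263
v -3.699 3.867 -2.14
v -1.984 3.251 -2.181
v -3.003 3.966 -1.361
v -1.915 3.666 -2.456
v -2.934 4.38 -1.636
v -2.022 3.963 -2.847
v -3.041 4.677 -2.027
v -2.28 4.074 -3.264
v -3.298 4.789 -2.444
v -2.629 3.975 -3.612
v -3.648 4.689 -2.792
v -2.99 3.687 -3.81
v -4.009 4.401 -2.99
v -3.281 3.276 -3.813
v -4.299 3.991 -2.993
v -3.434 2.838 -3.621
v -4.452 3.552 -2.801
v -3.414 2.472 -3.277
v -4.433 3.186 -2.457
v -3.226 2.261 -2.861
v -4.245 2.976 -2.041
v -2.914 2.255 -2.468
v -3.932 2.97 -1.648
v -2.548 2.455 -2.187
v -3.567 3.169 -1.367
v 1.169 -2.513 -0.472
v 1.591 -3.037 -0.804
v 2.351 -2.287 0.672
v 1.695 -2.668 -0.984
v 1.631 -2.251 -1.001
v 1.421 -1.917 -0.85
v 1.131 -1.772 -0.579
v 0.853 -1.863 -0.274
v 0.675 -2.16 -0.032
v 0.655 -2.569 0.071
v 0.797 -2.961 0.001
v 1.058 -3.21 -0.219
v 1.354 -3.239 -0.519
f 2 1 5
f 2 5 3
f 3 5 6
f 3 6 4
f 5 1 7
f 5 7 6
f 6 7 8
f 6 8 4
f 7 1 9
f 7 9 8
f 8 9 10
f 8 10 4
f 9 1 11
f 9 11 10
f 10 11 12
f 10 12 4
f 11 1 13
f 11 13 12
f 12 13 14
f 12 14 4
f 13 1 15
f 13 15 14
f 14 15 16
f 14 16 4
f 15 1 17
f 15 17 16
f 16 17 18
f 16 18 4
f 17 1 19
f 17 19 18
f 18 19 20
f 18 20 4
f 19 1 2
f 19 2 20
f 20 2 3
f 20 3 4
f 22 21 25
f 22 25 23
f 23 25 26
f 23 26 24
f 25 21 27
f 25 27 26
f 26 27 28
f 26 28 24
f 27 21 29
f 27 29 28
f 28 29 30
f 28 30 24
f 29 21 31
f 29 31 30
f 30 31 32
f 30 32 24
f 31 21 33
f 31 33 32
f 32 33 34
f 32 34 24
f 33 21 35
f 33 35 34
f 34 35 36
f 34 36 24
f 35 21 37
f 35 37 36
f 36 37 38
f 36 38 24
f 37 21 39
f 37 39 38
f 38 39 40
f 38 40 24
f 39 21 41
f 39 41 40
f 40 41 42
f 40 42 24
f 41 21 43
f 41 43 42
f 42 43 44
f 42 44 24
f 43 21 45
f 43 45 44
f 44 45 46
f 44 46 24
f 45 21 47
f 45 47 46
f 46 47 48
f 46 48 24
f 47 21 22
f 47 22 48
f 48 22 23
f 48 23 24
f 50 49 52
f 50 52 51
f 52 49 53
f 52 53 51
f 53 49 54
f 53 54 51
f 54 49 55
f 54 55 51
f 55 49 56
f 55 56 51
f 56 49 57
f 56 57 51
f 57 49 58
f 57 58 51
f 58 49 59
f 58 59 51
f 59 49 60
f 59 60 51
f 60 49 61
f 60 61 51
f 61 49 50
f 61 50 51



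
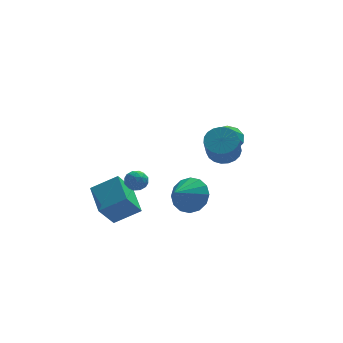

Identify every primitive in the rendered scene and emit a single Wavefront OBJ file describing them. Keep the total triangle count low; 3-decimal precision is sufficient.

v -4.887 -0.893 -3.711
v -3.496 -1.047 -2.894
v -5.031 0.869 -3.133
v -3.64 0.715 -2.316
v -4.06 -0.395 -5.024
v -2.669 -0.549 -4.207
v -4.204 1.367 -4.446
v -2.813 1.213 -3.629
v -3.808 -2.756 -0.606
v -3.373 -2.435 -0.281
v -3.307 -3.625 -0.419
v -2.872 -3.304 -0.094
v -3.457 -3.363 0.135
v -3.767 -2.826 0.019
v -2.913 -3.234 -0.719
v -3.223 -2.697 -0.835
v -2.82 -2.73 -0.351
v -3.156 -2.81 0.177
v -3.524 -3.25 -0.877
v -3.86 -3.33 -0.349
v -3.635 -2.519 -0.46
v -3.045 -3.541 -0.24
v -3.389 -3.576 -0.105
v -3.133 -3.387 0.086
v -3.866 -2.749 -0.283
v -3.61 -2.56 -0.093
v -3.659 -3.106 0.152
v -3.07 -3.5 -0.607
v -2.814 -3.311 -0.417
v -3.547 -2.673 -0.786
v -3.291 -2.484 -0.595
v -3.021 -2.954 -0.852
v -3.054 -2.504 -0.31
v -2.759 -3.015 -0.2
v -2.784 -2.974 -0.568
v -2.966 -2.658 -0.636
v -3.251 -2.551 0
v -2.956 -3.062 0.11
v -3.3 -3.096 0.245
v -3.482 -2.781 0.177
v -2.926 -2.725 -0.041
v -3.724 -2.998 -0.81
v -3.429 -3.509 -0.7
v -3.198 -3.279 -0.877
v -3.38 -2.964 -0.945
v -3.921 -3.045 -0.5
v -3.626 -3.556 -0.39
v -3.714 -3.402 -0.064
v -3.896 -3.086 -0.132
v -3.754 -3.335 -0.659
v -0.757 -3.257 -1.561
v 0.06 -3.861 -1.226
v -1.703 -4.083 -0.739
v 0.024 -3.451 -0.856
v -0.221 -2.989 -0.675
v -0.611 -2.599 -0.731
v -1.039 -2.385 -1.009
v -1.392 -2.405 -1.436
v -1.575 -2.654 -1.895
v -1.539 -3.064 -2.266
v -1.293 -3.526 -2.447
v -0.904 -3.916 -2.391
v -0.476 -4.13 -2.113
v -0.123 -4.11 -1.686
v 1.243 -1.648 0.415
v 2.075 -1.903 0.443
v 1.728 -2.887 1.772
v 0.897 -2.632 1.745
v 2.078 -1.613 0.659
v 1.731 -2.597 1.988
v 1.937 -1.329 0.833
v 1.59 -2.313 2.162
v 1.676 -1.099 0.934
v 1.329 -2.084 2.264
v 1.34 -0.965 0.946
v 0.993 -1.95 2.275
v 0.988 -0.949 0.866
v 0.641 -1.933 2.195
v 0.679 -1.054 0.708
v 0.333 -2.038 2.037
v 0.469 -1.261 0.5
v 0.122 -2.245 1.829
v 0.392 -1.535 0.277
v 0.045 -2.52 1.606
v 0.462 -1.829 0.077
v 0.116 -2.813 1.407
v 0.668 -2.091 -0.063
v 0.321 -3.076 1.266
v 0.973 -2.277 -0.121
v 0.626 -3.261 1.208
v 1.325 -2.354 -0.086
v 0.978 -3.338 1.243
v 1.662 -2.309 0.035
v 1.316 -3.293 1.364
v 1.928 -2.149 0.223
v 1.581 -3.134 1.552
v 2.413 2.89 -1.55
v 3.195 2.423 -1.675
v 1.987 1.75 0.05
v 3.306 2.862 -1.332
v 3.076 3.312 -1.072
v 2.593 3.602 -0.995
v 2.041 3.619 -1.129
v 1.63 3.358 -1.424
v 1.519 2.919 -1.767
v 1.749 2.468 -2.027
v 2.232 2.179 -2.105
v 2.785 2.162 -1.97
f 2 4 1
f 5 2 1
f 1 4 3
f 3 5 1
f 2 8 4
f 6 2 5
f 6 8 2
f 4 8 3
f 7 5 3
f 3 8 7
f 7 6 5
f 8 6 7
f 9 46 25
f 46 20 49
f 25 49 14
f 46 49 25
f 9 25 21
f 25 14 26
f 21 26 10
f 25 26 21
f 9 21 30
f 21 10 31
f 30 31 16
f 21 31 30
f 9 30 42
f 30 16 45
f 42 45 19
f 30 45 42
f 9 42 46
f 42 19 50
f 46 50 20
f 42 50 46
f 10 26 37
f 26 14 40
f 37 40 18
f 26 40 37
f 14 49 27
f 49 20 48
f 27 48 13
f 49 48 27
f 20 50 47
f 50 19 43
f 47 43 11
f 50 43 47
f 19 45 44
f 45 16 32
f 44 32 15
f 45 32 44
f 16 31 36
f 31 10 33
f 36 33 17
f 31 33 36
f 12 38 24
f 38 18 39
f 24 39 13
f 38 39 24
f 12 24 22
f 24 13 23
f 22 23 11
f 24 23 22
f 12 22 29
f 22 11 28
f 29 28 15
f 22 28 29
f 12 29 34
f 29 15 35
f 34 35 17
f 29 35 34
f 12 34 38
f 34 17 41
f 38 41 18
f 34 41 38
f 13 39 27
f 39 18 40
f 27 40 14
f 39 40 27
f 11 23 47
f 23 13 48
f 47 48 20
f 23 48 47
f 15 28 44
f 28 11 43
f 44 43 19
f 28 43 44
f 17 35 36
f 35 15 32
f 36 32 16
f 35 32 36
f 18 41 37
f 41 17 33
f 37 33 10
f 41 33 37
f 52 51 54
f 52 54 53
f 54 51 55
f 54 55 53
f 55 51 56
f 55 56 53
f 56 51 57
f 56 57 53
f 57 51 58
f 57 58 53
f 58 51 59
f 58 59 53
f 59 51 60
f 59 60 53
f 60 51 61
f 60 61 53
f 61 51 62
f 61 62 53
f 62 51 63
f 62 63 53
f 63 51 64
f 63 64 53
f 64 51 52
f 64 52 53
f 66 65 69
f 66 69 67
f 67 69 70
f 67 70 68
f 69 65 71
f 69 71 70
f 70 71 72
f 70 72 68
f 71 65 73
f 71 73 72
f 72 73 74
f 72 74 68
f 73 65 75
f 73 75 74
f 74 75 76
f 74 76 68
f 75 65 77
f 75 77 76
f 76 77 78
f 76 78 68
f 77 65 79
f 77 79 78
f 78 79 80
f 78 80 68
f 79 65 81
f 79 81 80
f 80 81 82
f 80 82 68
f 81 65 83
f 81 83 82
f 82 83 84
f 82 84 68
f 83 65 85
f 83 85 84
f 84 85 86
f 84 86 68
f 85 65 87
f 85 87 86
f 86 87 88
f 86 88 68
f 87 65 89
f 87 89 88
f 88 89 90
f 88 90 68
f 89 65 91
f 89 91 90
f 90 91 92
f 90 92 68
f 91 65 93
f 91 93 92
f 92 93 94
f 92 94 68
f 93 65 95
f 93 95 94
f 94 95 96
f 94 96 68
f 95 65 66
f 95 66 96
f 96 66 67
f 96 67 68
f 98 97 100
f 98 100 99
f 100 97 101
f 100 101 99
f 101 97 102
f 101 102 99
f 102 97 103
f 102 103 99
f 103 97 104
f 103 104 99
f 104 97 105
f 104 105 99
f 105 97 106
f 105 106 99
f 106 97 107
f 106 107 99
f 107 97 108
f 107 108 99
f 108 97 98
f 108 98 99



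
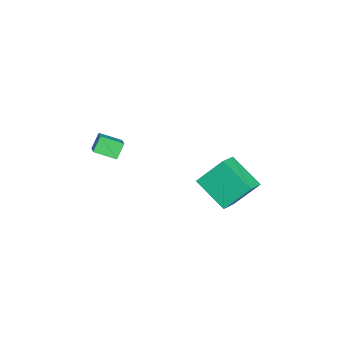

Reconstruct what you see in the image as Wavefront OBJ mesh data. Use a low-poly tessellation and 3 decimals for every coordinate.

v -1.722 2.321 -2.394
v -2.049 3.62 -0.963
v -0.681 3.861 -3.553
v -1.008 5.159 -2.121
v -0.452 1.941 -1.759
v -0.779 3.239 -0.327
v 0.589 3.48 -2.917
v 0.262 4.779 -1.486
v -0.385 -2.955 1.502
v 1.058 -2.594 2.423
v -0.398 -1.784 1.064
v 1.046 -1.424 1.985
v 0.174 -3.236 0.735
v 1.618 -2.876 1.656
v 0.162 -2.066 0.297
v 1.605 -1.705 1.218
f 2 4 1
f 5 2 1
f 1 4 3
f 3 5 1
f 2 8 4
f 6 2 5
f 6 8 2
f 4 8 3
f 7 5 3
f 3 8 7
f 7 6 5
f 8 6 7
f 10 12 9
f 13 10 9
f 9 12 11
f 11 13 9
f 10 16 12
f 14 10 13
f 14 16 10
f 12 16 11
f 15 13 11
f 11 16 15
f 15 14 13
f 16 14 15



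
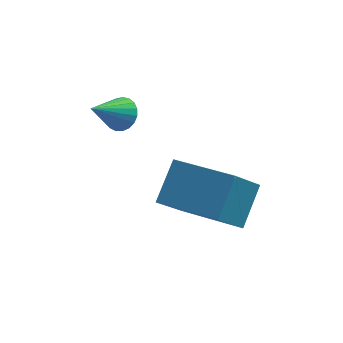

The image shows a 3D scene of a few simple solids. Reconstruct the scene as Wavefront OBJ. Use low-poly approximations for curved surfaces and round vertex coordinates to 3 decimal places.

v -0.912 -5.177 -3.285
v -0.423 -4.221 -2.402
v -2.455 -4.018 -3.684
v -1.965 -3.063 -2.801
v -0.215 -4.597 -4.299
v 0.275 -3.642 -3.416
v -1.757 -3.439 -4.698
v -1.268 -2.483 -3.815
v -3.311 -2.089 -1.745
v -2.966 -2.504 -1.733
v -4.089 -2.711 -0.895
v -2.888 -2.374 -1.567
v -2.884 -2.195 -1.432
v -2.953 -1.997 -1.351
v -3.085 -1.815 -1.338
v -3.255 -1.681 -1.396
v -3.435 -1.617 -1.514
v -3.594 -1.635 -1.672
v -3.704 -1.731 -1.842
v -3.745 -1.889 -1.996
v -3.712 -2.081 -2.107
v -3.61 -2.275 -2.155
v -3.455 -2.437 -2.132
v -3.276 -2.538 -2.042
v -3.103 -2.562 -1.901
f 2 4 1
f 5 2 1
f 1 4 3
f 3 5 1
f 2 8 4
f 6 2 5
f 6 8 2
f 4 8 3
f 7 5 3
f 3 8 7
f 7 6 5
f 8 6 7
f 10 9 12
f 10 12 11
f 12 9 13
f 12 13 11
f 13 9 14
f 13 14 11
f 14 9 15
f 14 15 11
f 15 9 16
f 15 16 11
f 16 9 17
f 16 17 11
f 17 9 18
f 17 18 11
f 18 9 19
f 18 19 11
f 19 9 20
f 19 20 11
f 20 9 21
f 20 21 11
f 21 9 22
f 21 22 11
f 22 9 23
f 22 23 11
f 23 9 24
f 23 24 11
f 24 9 25
f 24 25 11
f 25 9 10
f 25 10 11



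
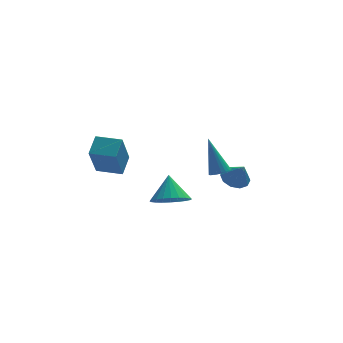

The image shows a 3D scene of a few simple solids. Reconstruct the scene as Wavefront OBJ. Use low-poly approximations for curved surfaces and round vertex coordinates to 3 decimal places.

v 1.662 -2.351 2.601
v 2.123 -2.517 2.774
v 1.258 -1.629 4.379
v 2.17 -2.331 2.709
v 2.14 -2.147 2.628
v 2.037 -1.995 2.542
v 1.876 -1.897 2.466
v 1.683 -1.868 2.41
v 1.487 -1.912 2.384
v 1.318 -2.023 2.39
v 1.2 -2.184 2.429
v 1.154 -2.371 2.494
v 1.184 -2.554 2.575
v 1.287 -2.706 2.661
v 1.448 -2.805 2.737
v 1.641 -2.834 2.793
v 1.837 -2.789 2.819
v 2.006 -2.678 2.813
v 3.302 2.107 -0.299
v 3.799 1.691 -0.677
v 3.598 1.553 0.699
v 4.015 2.074 -0.529
v 3.959 2.469 -0.293
v 3.652 2.726 -0.06
v 3.212 2.746 0.082
v 2.806 2.523 0.078
v 2.589 2.141 -0.07
v 2.645 1.746 -0.306
v 2.952 1.489 -0.539
v 3.393 1.468 -0.681
v -0.028 0.616 -0.671
v 0.934 0.499 -0.629
v 0.028 1.504 0.511
v 0.907 0.801 -0.854
v 0.737 1.075 -1.052
v 0.45 1.28 -1.192
v 0.091 1.383 -1.253
v -0.286 1.369 -1.225
v -0.624 1.241 -1.113
v -0.871 1.017 -0.933
v -0.99 0.733 -0.714
v -0.962 0.43 -0.488
v -0.792 0.156 -0.29
v -0.506 -0.048 -0.15
v -0.147 -0.151 -0.089
v 0.23 -0.138 -0.117
v 0.568 -0.009 -0.23
v 0.815 0.214 -0.409
v -3.151 2.981 0.31
v -3.616 1.905 2.065
v -2.714 3.841 0.953
v -3.178 2.766 2.708
v -1.982 2.414 0.272
v -2.446 1.339 2.027
v -1.544 3.275 0.915
v -2.009 2.199 2.67
f 2 1 4
f 2 4 3
f 4 1 5
f 4 5 3
f 5 1 6
f 5 6 3
f 6 1 7
f 6 7 3
f 7 1 8
f 7 8 3
f 8 1 9
f 8 9 3
f 9 1 10
f 9 10 3
f 10 1 11
f 10 11 3
f 11 1 12
f 11 12 3
f 12 1 13
f 12 13 3
f 13 1 14
f 13 14 3
f 14 1 15
f 14 15 3
f 15 1 16
f 15 16 3
f 16 1 17
f 16 17 3
f 17 1 18
f 17 18 3
f 18 1 2
f 18 2 3
f 20 19 22
f 20 22 21
f 22 19 23
f 22 23 21
f 23 19 24
f 23 24 21
f 24 19 25
f 24 25 21
f 25 19 26
f 25 26 21
f 26 19 27
f 26 27 21
f 27 19 28
f 27 28 21
f 28 19 29
f 28 29 21
f 29 19 30
f 29 30 21
f 30 19 20
f 30 20 21
f 32 31 34
f 32 34 33
f 34 31 35
f 34 35 33
f 35 31 36
f 35 36 33
f 36 31 37
f 36 37 33
f 37 31 38
f 37 38 33
f 38 31 39
f 38 39 33
f 39 31 40
f 39 40 33
f 40 31 41
f 40 41 33
f 41 31 42
f 41 42 33
f 42 31 43
f 42 43 33
f 43 31 44
f 43 44 33
f 44 31 45
f 44 45 33
f 45 31 46
f 45 46 33
f 46 31 47
f 46 47 33
f 47 31 48
f 47 48 33
f 48 31 32
f 48 32 33
f 50 52 49
f 53 50 49
f 49 52 51
f 51 53 49
f 50 56 52
f 54 50 53
f 54 56 50
f 52 56 51
f 55 53 51
f 51 56 55
f 55 54 53
f 56 54 55



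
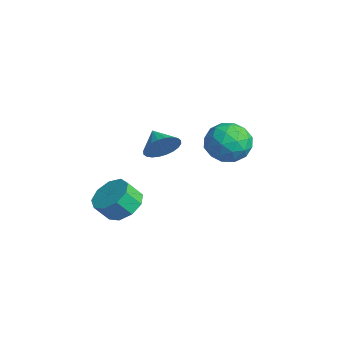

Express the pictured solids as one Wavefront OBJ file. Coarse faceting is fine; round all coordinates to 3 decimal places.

v 0.473 -0.015 1.019
v 0.831 0.326 1.771
v -0.573 -0.065 1.541
v 0.734 0.618 1.603
v 0.596 0.814 1.346
v 0.44 0.884 1.04
v 0.289 0.817 0.73
v 0.166 0.623 0.464
v 0.09 0.332 0.283
v 0.072 -0.012 0.214
v 0.115 -0.356 0.268
v 0.213 -0.649 0.436
v 0.35 -0.845 0.693
v 0.506 -0.914 0.999
v 0.657 -0.847 1.309
v 0.78 -0.653 1.575
v 0.857 -0.362 1.756
v 0.874 -0.018 1.825
v -1.378 -1.104 -3.526
v -0.575 -0.611 -3.085
v -0.639 -1.304 -2.194
v -1.442 -1.796 -2.634
v -1.186 -0.304 -2.89
v -1.249 -0.996 -1.999
v -1.886 -0.37 -2.992
v -1.95 -1.062 -2.101
v -2.349 -0.78 -3.344
v -2.413 -1.472 -2.453
v -2.358 -1.342 -3.78
v -2.422 -2.034 -2.889
v -1.908 -1.792 -4.098
v -1.972 -2.484 -3.207
v -1.21 -1.92 -4.148
v -1.274 -2.612 -3.256
v -0.591 -1.667 -3.906
v -0.655 -2.359 -3.015
v -0.34 -1.15 -3.487
v -0.404 -1.842 -2.596
v -2.181 4.09 -0.36
v -1.35 4.658 -1.01
v -0.81 2.942 0.39
v 0.021 3.51 -0.26
v -0.523 4.077 0.645
v -1.37 4.787 0.182
v -0.79 2.813 -0.802
v -1.637 3.523 -1.265
v -0.49 3.87 -1.283
v -0.325 4.651 -0.389
v -1.835 2.949 -0.231
v -1.67 3.73 0.663
v -1.886 4.475 -0.751
v -0.274 3.125 0.131
v -0.594 3.458 0.663
v -0.105 3.792 0.281
v -1.898 4.55 -0.05
v -1.41 4.884 -0.432
v -0.923 4.543 0.541
v -0.75 2.716 -0.188
v -0.262 3.05 -0.57
v -2.055 3.808 -0.901
v -1.566 4.142 -1.283
v -1.237 3.057 -1.161
v -0.892 4.346 -1.293
v -0.086 3.671 -0.853
v -0.562 3.261 -1.171
v -1.061 3.678 -1.443
v -0.795 4.805 -0.768
v 0.011 4.13 -0.327
v -0.309 4.463 0.205
v -0.807 4.88 -0.067
v -0.289 4.341 -0.928
v -2.171 3.47 -0.293
v -1.365 2.795 0.148
v -1.353 2.72 -0.553
v -1.851 3.137 -0.825
v -2.074 3.929 0.233
v -1.268 3.254 0.673
v -1.099 3.922 0.823
v -1.598 4.339 0.551
v -1.871 3.259 0.308
f 2 1 4
f 2 4 3
f 4 1 5
f 4 5 3
f 5 1 6
f 5 6 3
f 6 1 7
f 6 7 3
f 7 1 8
f 7 8 3
f 8 1 9
f 8 9 3
f 9 1 10
f 9 10 3
f 10 1 11
f 10 11 3
f 11 1 12
f 11 12 3
f 12 1 13
f 12 13 3
f 13 1 14
f 13 14 3
f 14 1 15
f 14 15 3
f 15 1 16
f 15 16 3
f 16 1 17
f 16 17 3
f 17 1 18
f 17 18 3
f 18 1 2
f 18 2 3
f 20 19 23
f 20 23 21
f 21 23 24
f 21 24 22
f 23 19 25
f 23 25 24
f 24 25 26
f 24 26 22
f 25 19 27
f 25 27 26
f 26 27 28
f 26 28 22
f 27 19 29
f 27 29 28
f 28 29 30
f 28 30 22
f 29 19 31
f 29 31 30
f 30 31 32
f 30 32 22
f 31 19 33
f 31 33 32
f 32 33 34
f 32 34 22
f 33 19 35
f 33 35 34
f 34 35 36
f 34 36 22
f 35 19 37
f 35 37 36
f 36 37 38
f 36 38 22
f 37 19 20
f 37 20 38
f 38 20 21
f 38 21 22
f 39 76 55
f 76 50 79
f 55 79 44
f 76 79 55
f 39 55 51
f 55 44 56
f 51 56 40
f 55 56 51
f 39 51 60
f 51 40 61
f 60 61 46
f 51 61 60
f 39 60 72
f 60 46 75
f 72 75 49
f 60 75 72
f 39 72 76
f 72 49 80
f 76 80 50
f 72 80 76
f 40 56 67
f 56 44 70
f 67 70 48
f 56 70 67
f 44 79 57
f 79 50 78
f 57 78 43
f 79 78 57
f 50 80 77
f 80 49 73
f 77 73 41
f 80 73 77
f 49 75 74
f 75 46 62
f 74 62 45
f 75 62 74
f 46 61 66
f 61 40 63
f 66 63 47
f 61 63 66
f 42 68 54
f 68 48 69
f 54 69 43
f 68 69 54
f 42 54 52
f 54 43 53
f 52 53 41
f 54 53 52
f 42 52 59
f 52 41 58
f 59 58 45
f 52 58 59
f 42 59 64
f 59 45 65
f 64 65 47
f 59 65 64
f 42 64 68
f 64 47 71
f 68 71 48
f 64 71 68
f 43 69 57
f 69 48 70
f 57 70 44
f 69 70 57
f 41 53 77
f 53 43 78
f 77 78 50
f 53 78 77
f 45 58 74
f 58 41 73
f 74 73 49
f 58 73 74
f 47 65 66
f 65 45 62
f 66 62 46
f 65 62 66
f 48 71 67
f 71 47 63
f 67 63 40
f 71 63 67



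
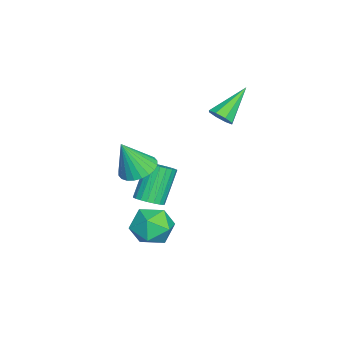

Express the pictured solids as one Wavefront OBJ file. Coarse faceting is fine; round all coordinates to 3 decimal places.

v -2.014 2.762 1.273
v -1.571 2.99 1.529
v -3.066 3.598 2.347
v -1.714 3.229 1.204
v -2.032 3.195 0.919
v -2.34 2.907 0.841
v -2.457 2.534 1.017
v -2.314 2.294 1.343
v -1.996 2.329 1.628
v -1.688 2.617 1.705
v -0.169 0.615 -2.922
v 0.311 1.382 -3.198
v 1.109 -0.222 -3.022
v 1.589 0.545 -3.298
v 1.267 0.483 -2.41
v 0.477 1 -2.349
v 0.943 0.16 -3.871
v 0.153 0.677 -3.81
v 0.998 1.101 -3.785
v 1.199 1.3 -2.882
v 0.221 -0.14 -3.338
v 0.422 0.059 -2.435
v -1.566 -0.298 -1.531
v -0.954 0.226 -1.446
v -1.274 -0.882 -0.049
v -1.196 0.394 -1.331
v -1.494 0.457 -1.248
v -1.803 0.406 -1.207
v -2.076 0.247 -1.216
v -2.272 0.005 -1.273
v -2.36 -0.283 -1.369
v -2.327 -0.574 -1.49
v -2.178 -0.822 -1.617
v -1.936 -0.99 -1.731
v -1.638 -1.053 -1.815
v -1.329 -1.001 -1.855
v -1.056 -0.842 -1.846
v -0.861 -0.601 -1.79
v -0.773 -0.313 -1.693
v -0.806 -0.022 -1.573
v -1.332 0.139 -3.195
v -0.938 0.615 -3.073
v -1.814 0.977 -1.662
v -2.208 0.501 -1.785
v -1.122 0.732 -3.217
v -1.998 1.095 -1.806
v -1.342 0.747 -3.358
v -2.219 1.11 -1.947
v -1.561 0.657 -3.471
v -2.437 1.019 -2.06
v -1.74 0.477 -3.536
v -2.616 0.84 -2.125
v -1.848 0.239 -3.542
v -2.725 0.601 -2.131
v -1.868 -0.017 -3.488
v -2.744 0.346 -2.077
v -1.794 -0.245 -3.384
v -2.67 0.117 -1.973
v -1.641 -0.408 -3.247
v -2.517 -0.046 -1.836
v -1.434 -0.476 -3.101
v -2.31 -0.113 -1.69
v -1.21 -0.437 -2.972
v -2.086 -0.075 -1.561
v -1.006 -0.299 -2.881
v -1.883 0.063 -1.47
v -0.859 -0.085 -2.844
v -1.736 0.277 -1.433
v -0.794 0.167 -2.869
v -1.67 0.529 -1.458
v -0.822 0.415 -2.949
v -1.698 0.777 -1.538
f 2 1 4
f 2 4 3
f 4 1 5
f 4 5 3
f 5 1 6
f 5 6 3
f 6 1 7
f 6 7 3
f 7 1 8
f 7 8 3
f 8 1 9
f 8 9 3
f 9 1 10
f 9 10 3
f 10 1 2
f 10 2 3
f 11 22 16
f 11 16 12
f 11 12 18
f 11 18 21
f 11 21 22
f 12 16 20
f 16 22 15
f 22 21 13
f 21 18 17
f 18 12 19
f 14 20 15
f 14 15 13
f 14 13 17
f 14 17 19
f 14 19 20
f 15 20 16
f 13 15 22
f 17 13 21
f 19 17 18
f 20 19 12
f 24 23 26
f 24 26 25
f 26 23 27
f 26 27 25
f 27 23 28
f 27 28 25
f 28 23 29
f 28 29 25
f 29 23 30
f 29 30 25
f 30 23 31
f 30 31 25
f 31 23 32
f 31 32 25
f 32 23 33
f 32 33 25
f 33 23 34
f 33 34 25
f 34 23 35
f 34 35 25
f 35 23 36
f 35 36 25
f 36 23 37
f 36 37 25
f 37 23 38
f 37 38 25
f 38 23 39
f 38 39 25
f 39 23 40
f 39 40 25
f 40 23 24
f 40 24 25
f 42 41 45
f 42 45 43
f 43 45 46
f 43 46 44
f 45 41 47
f 45 47 46
f 46 47 48
f 46 48 44
f 47 41 49
f 47 49 48
f 48 49 50
f 48 50 44
f 49 41 51
f 49 51 50
f 50 51 52
f 50 52 44
f 51 41 53
f 51 53 52
f 52 53 54
f 52 54 44
f 53 41 55
f 53 55 54
f 54 55 56
f 54 56 44
f 55 41 57
f 55 57 56
f 56 57 58
f 56 58 44
f 57 41 59
f 57 59 58
f 58 59 60
f 58 60 44
f 59 41 61
f 59 61 60
f 60 61 62
f 60 62 44
f 61 41 63
f 61 63 62
f 62 63 64
f 62 64 44
f 63 41 65
f 63 65 64
f 64 65 66
f 64 66 44
f 65 41 67
f 65 67 66
f 66 67 68
f 66 68 44
f 67 41 69
f 67 69 68
f 68 69 70
f 68 70 44
f 69 41 71
f 69 71 70
f 70 71 72
f 70 72 44
f 71 41 42
f 71 42 72
f 72 42 43
f 72 43 44



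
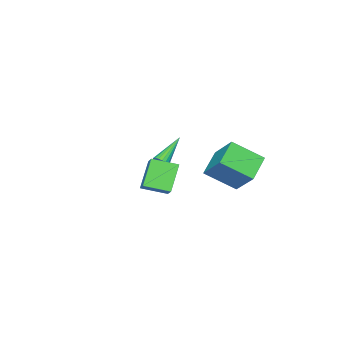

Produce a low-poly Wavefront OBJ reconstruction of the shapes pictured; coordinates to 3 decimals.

v -5.323 0.315 -0.907
v -4.36 -1.162 0.233
v -4.888 1.715 0.541
v -3.925 0.237 1.681
v -3.795 0.683 -1.721
v -2.832 -0.795 -0.581
v -3.36 2.082 -0.273
v -2.397 0.605 0.867
v 0.885 0.273 1.82
v 1.478 0.944 2.476
v 1.992 0.617 0.469
v 2.584 1.288 1.125
v 1.716 -0.848 2.215
v 2.308 -0.177 2.871
v 2.822 -0.504 0.864
v 3.415 0.167 1.52
v -3.12 -3.898 -0.868
v -2.895 -4.229 -0.569
v -4.74 -3.862 0.388
v -2.827 -4.034 -0.487
v -2.817 -3.812 -0.48
v -2.867 -3.607 -0.551
v -2.967 -3.459 -0.684
v -3.098 -3.399 -0.854
v -3.233 -3.437 -1.026
v -3.345 -3.567 -1.168
v -3.414 -3.762 -1.25
v -3.424 -3.984 -1.257
v -3.374 -4.189 -1.186
v -3.273 -4.337 -1.053
v -3.143 -4.397 -0.883
v -3.008 -4.359 -0.71
f 2 4 1
f 5 2 1
f 1 4 3
f 3 5 1
f 2 8 4
f 6 2 5
f 6 8 2
f 4 8 3
f 7 5 3
f 3 8 7
f 7 6 5
f 8 6 7
f 10 12 9
f 13 10 9
f 9 12 11
f 11 13 9
f 10 16 12
f 14 10 13
f 14 16 10
f 12 16 11
f 15 13 11
f 11 16 15
f 15 14 13
f 16 14 15
f 18 17 20
f 18 20 19
f 20 17 21
f 20 21 19
f 21 17 22
f 21 22 19
f 22 17 23
f 22 23 19
f 23 17 24
f 23 24 19
f 24 17 25
f 24 25 19
f 25 17 26
f 25 26 19
f 26 17 27
f 26 27 19
f 27 17 28
f 27 28 19
f 28 17 29
f 28 29 19
f 29 17 30
f 29 30 19
f 30 17 31
f 30 31 19
f 31 17 32
f 31 32 19
f 32 17 18
f 32 18 19



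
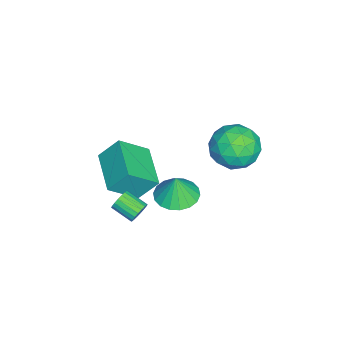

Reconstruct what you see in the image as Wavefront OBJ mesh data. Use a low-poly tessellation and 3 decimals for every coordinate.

v -4.109 2.823 -1.72
v -3.545 3.479 -2.639
v -2.295 2.101 -1.121
v -1.731 2.757 -2.04
v -2.252 3.361 -1.063
v -3.373 3.807 -1.433
v -2.467 1.773 -2.327
v -3.588 2.219 -2.697
v -2.53 2.829 -3.014
v -2.397 3.811 -2.233
v -3.443 1.769 -1.527
v -3.31 2.751 -0.746
v -3.986 3.214 -2.232
v -1.854 2.366 -1.528
v -2.16 2.721 -0.954
v -1.829 3.106 -1.494
v -3.885 3.408 -1.523
v -3.553 3.793 -2.063
v -2.794 3.724 -1.137
v -2.287 1.787 -1.697
v -1.955 2.172 -2.237
v -4.011 2.474 -2.266
v -3.68 2.859 -2.806
v -3.046 1.856 -2.623
v -3.058 3.218 -2.993
v -1.992 2.793 -2.641
v -2.425 2.215 -2.81
v -3.084 2.477 -3.027
v -2.98 3.795 -2.533
v -1.914 3.37 -2.182
v -2.22 3.726 -1.607
v -2.879 3.988 -1.824
v -2.384 3.413 -2.754
v -3.926 2.21 -1.578
v -2.86 1.785 -1.227
v -2.961 1.592 -1.936
v -3.62 1.854 -2.153
v -3.848 2.787 -1.119
v -2.782 2.362 -0.767
v -2.756 3.103 -0.733
v -3.415 3.365 -0.95
v -3.456 2.167 -1.006
v 1.352 1.068 -1.361
v 2.198 0.544 -1.458
v 1.488 1.052 -0.079
v 2.341 0.965 -1.468
v 2.288 1.407 -1.457
v 2.05 1.782 -1.427
v 1.673 2.015 -1.383
v 1.233 2.061 -1.336
v 0.816 1.91 -1.293
v 0.506 1.593 -1.264
v 0.363 1.171 -1.255
v 0.416 0.73 -1.266
v 0.654 0.355 -1.296
v 1.03 0.122 -1.339
v 1.47 0.076 -1.387
v 1.887 0.226 -1.429
v -0.016 -2.685 -0.782
v -0.224 -1.808 0.275
v -0.747 -1.527 -1.888
v -0.955 -0.649 -0.83
v 1.895 -1.811 -1.13
v 1.687 -0.933 -0.072
v 1.164 -0.652 -2.235
v 0.956 0.225 -1.178
v 2.638 -0.258 -1.666
v 3.01 -0.228 -1.275
v 2.653 -1.172 -0.863
v 2.282 -1.202 -1.254
v 2.821 -0.114 -1.178
v 2.465 -1.059 -0.767
v 2.596 -0.03 -1.178
v 2.24 -0.974 -0.767
v 2.38 0.01 -1.275
v 2.023 -0.934 -0.863
v 2.214 -0.003 -1.449
v 1.858 -0.948 -1.037
v 2.133 -0.067 -1.665
v 1.777 -1.011 -1.254
v 2.152 -0.169 -1.882
v 1.795 -1.113 -1.471
v 2.267 -0.288 -2.057
v 1.91 -1.232 -1.645
v 2.455 -0.401 -2.153
v 2.099 -1.346 -1.742
v 2.68 -0.486 -2.153
v 2.324 -1.43 -1.742
v 2.897 -0.526 -2.057
v 2.54 -1.47 -1.645
v 3.062 -0.512 -1.883
v 2.706 -1.457 -1.471
v 3.143 -0.449 -1.666
v 2.787 -1.393 -1.255
v 3.125 -0.347 -1.449
v 2.768 -1.291 -1.038
f 1 38 17
f 38 12 41
f 17 41 6
f 38 41 17
f 1 17 13
f 17 6 18
f 13 18 2
f 17 18 13
f 1 13 22
f 13 2 23
f 22 23 8
f 13 23 22
f 1 22 34
f 22 8 37
f 34 37 11
f 22 37 34
f 1 34 38
f 34 11 42
f 38 42 12
f 34 42 38
f 2 18 29
f 18 6 32
f 29 32 10
f 18 32 29
f 6 41 19
f 41 12 40
f 19 40 5
f 41 40 19
f 12 42 39
f 42 11 35
f 39 35 3
f 42 35 39
f 11 37 36
f 37 8 24
f 36 24 7
f 37 24 36
f 8 23 28
f 23 2 25
f 28 25 9
f 23 25 28
f 4 30 16
f 30 10 31
f 16 31 5
f 30 31 16
f 4 16 14
f 16 5 15
f 14 15 3
f 16 15 14
f 4 14 21
f 14 3 20
f 21 20 7
f 14 20 21
f 4 21 26
f 21 7 27
f 26 27 9
f 21 27 26
f 4 26 30
f 26 9 33
f 30 33 10
f 26 33 30
f 5 31 19
f 31 10 32
f 19 32 6
f 31 32 19
f 3 15 39
f 15 5 40
f 39 40 12
f 15 40 39
f 7 20 36
f 20 3 35
f 36 35 11
f 20 35 36
f 9 27 28
f 27 7 24
f 28 24 8
f 27 24 28
f 10 33 29
f 33 9 25
f 29 25 2
f 33 25 29
f 44 43 46
f 44 46 45
f 46 43 47
f 46 47 45
f 47 43 48
f 47 48 45
f 48 43 49
f 48 49 45
f 49 43 50
f 49 50 45
f 50 43 51
f 50 51 45
f 51 43 52
f 51 52 45
f 52 43 53
f 52 53 45
f 53 43 54
f 53 54 45
f 54 43 55
f 54 55 45
f 55 43 56
f 55 56 45
f 56 43 57
f 56 57 45
f 57 43 58
f 57 58 45
f 58 43 44
f 58 44 45
f 60 62 59
f 63 60 59
f 59 62 61
f 61 63 59
f 60 66 62
f 64 60 63
f 64 66 60
f 62 66 61
f 65 63 61
f 61 66 65
f 65 64 63
f 66 64 65
f 68 67 71
f 68 71 69
f 69 71 72
f 69 72 70
f 71 67 73
f 71 73 72
f 72 73 74
f 72 74 70
f 73 67 75
f 73 75 74
f 74 75 76
f 74 76 70
f 75 67 77
f 75 77 76
f 76 77 78
f 76 78 70
f 77 67 79
f 77 79 78
f 78 79 80
f 78 80 70
f 79 67 81
f 79 81 80
f 80 81 82
f 80 82 70
f 81 67 83
f 81 83 82
f 82 83 84
f 82 84 70
f 83 67 85
f 83 85 84
f 84 85 86
f 84 86 70
f 85 67 87
f 85 87 86
f 86 87 88
f 86 88 70
f 87 67 89
f 87 89 88
f 88 89 90
f 88 90 70
f 89 67 91
f 89 91 90
f 90 91 92
f 90 92 70
f 91 67 93
f 91 93 92
f 92 93 94
f 92 94 70
f 93 67 95
f 93 95 94
f 94 95 96
f 94 96 70
f 95 67 68
f 95 68 96
f 96 68 69
f 96 69 70



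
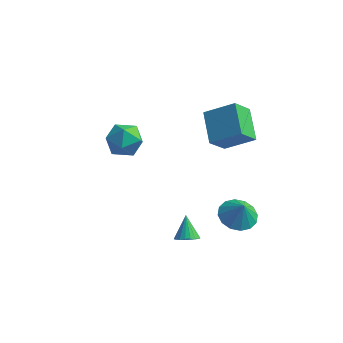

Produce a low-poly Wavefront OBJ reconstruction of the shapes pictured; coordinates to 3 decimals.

v -3.318 3.149 0.294
v -2.638 2.971 1.2
v -3.322 1.329 -0.06
v -2.642 1.151 0.846
v -3.728 1.484 1.001
v -3.725 2.609 1.22
v -2.235 1.691 -0.08
v -2.232 2.816 0.139
v -1.969 2.07 0.969
v -2.892 1.942 1.636
v -3.068 2.358 -0.496
v -3.991 2.23 0.171
v 1.189 4.919 1.645
v 0.755 3.923 2.778
v 2.771 5.346 2.627
v 2.336 4.35 3.76
v 2.184 3.41 0.7
v 1.749 2.414 1.833
v 3.765 3.837 1.682
v 3.331 2.841 2.815
v 3.637 1.827 -2.996
v 4.166 0.952 -3.344
v 4.043 1.613 -1.844
v 4.532 1.372 -3.395
v 4.658 1.913 -3.339
v 4.51 2.432 -3.191
v 4.129 2.788 -2.991
v 3.616 2.887 -2.792
v 3.108 2.702 -2.648
v 2.743 2.282 -2.597
v 2.617 1.74 -2.653
v 2.764 1.221 -2.801
v 3.146 0.865 -3.001
v 3.659 0.766 -3.2
v 2.451 -2.025 -1.953
v 2.817 -2.409 -1.545
v 2.049 -1.255 -0.867
v 3 -2.212 -1.617
v 3.087 -1.982 -1.748
v 3.065 -1.759 -1.914
v 2.936 -1.582 -2.087
v 2.724 -1.482 -2.236
v 2.464 -1.476 -2.337
v 2.202 -1.564 -2.371
v 1.983 -1.732 -2.333
v 1.845 -1.951 -2.229
v 1.812 -2.182 -2.078
v 1.889 -2.386 -1.905
v 2.063 -2.528 -1.74
v 2.305 -2.582 -1.612
v 2.571 -2.541 -1.543
f 1 12 6
f 1 6 2
f 1 2 8
f 1 8 11
f 1 11 12
f 2 6 10
f 6 12 5
f 12 11 3
f 11 8 7
f 8 2 9
f 4 10 5
f 4 5 3
f 4 3 7
f 4 7 9
f 4 9 10
f 5 10 6
f 3 5 12
f 7 3 11
f 9 7 8
f 10 9 2
f 14 16 13
f 17 14 13
f 13 16 15
f 15 17 13
f 14 20 16
f 18 14 17
f 18 20 14
f 16 20 15
f 19 17 15
f 15 20 19
f 19 18 17
f 20 18 19
f 22 21 24
f 22 24 23
f 24 21 25
f 24 25 23
f 25 21 26
f 25 26 23
f 26 21 27
f 26 27 23
f 27 21 28
f 27 28 23
f 28 21 29
f 28 29 23
f 29 21 30
f 29 30 23
f 30 21 31
f 30 31 23
f 31 21 32
f 31 32 23
f 32 21 33
f 32 33 23
f 33 21 34
f 33 34 23
f 34 21 22
f 34 22 23
f 36 35 38
f 36 38 37
f 38 35 39
f 38 39 37
f 39 35 40
f 39 40 37
f 40 35 41
f 40 41 37
f 41 35 42
f 41 42 37
f 42 35 43
f 42 43 37
f 43 35 44
f 43 44 37
f 44 35 45
f 44 45 37
f 45 35 46
f 45 46 37
f 46 35 47
f 46 47 37
f 47 35 48
f 47 48 37
f 48 35 49
f 48 49 37
f 49 35 50
f 49 50 37
f 50 35 51
f 50 51 37
f 51 35 36
f 51 36 37

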